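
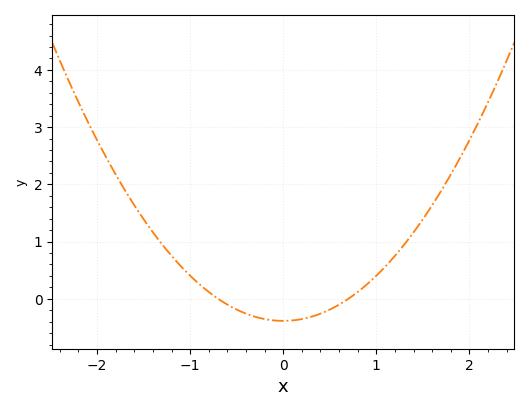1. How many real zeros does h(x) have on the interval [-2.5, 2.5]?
2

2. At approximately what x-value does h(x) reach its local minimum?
0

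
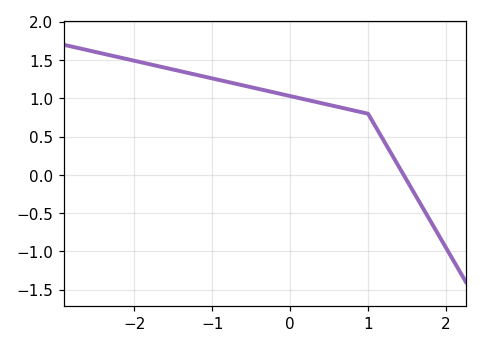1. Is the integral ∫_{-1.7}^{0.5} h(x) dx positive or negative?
positive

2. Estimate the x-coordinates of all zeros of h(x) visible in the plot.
1.5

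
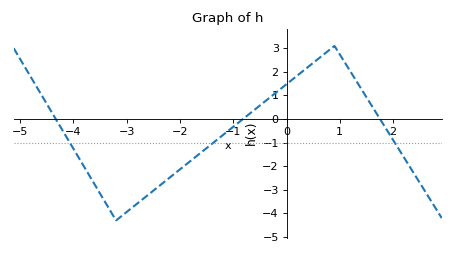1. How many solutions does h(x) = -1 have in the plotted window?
3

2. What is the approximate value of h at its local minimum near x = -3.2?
-4.3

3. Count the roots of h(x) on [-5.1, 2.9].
3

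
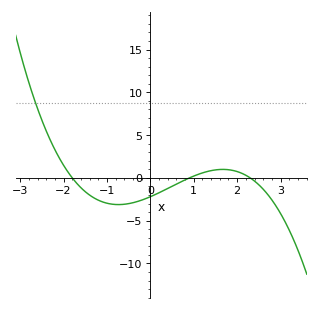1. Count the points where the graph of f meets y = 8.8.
1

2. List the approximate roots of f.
-1.8, 0.9, 2.3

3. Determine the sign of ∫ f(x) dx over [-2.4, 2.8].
negative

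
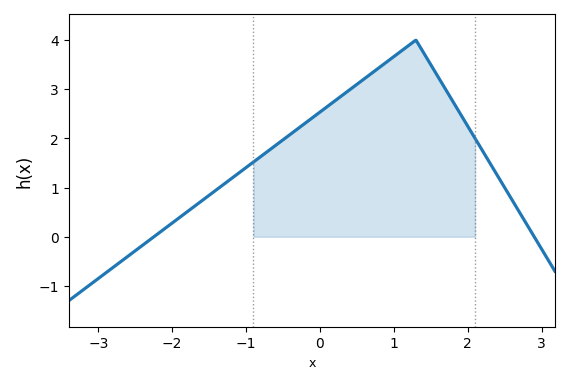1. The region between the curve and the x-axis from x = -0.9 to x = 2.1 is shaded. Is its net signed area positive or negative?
positive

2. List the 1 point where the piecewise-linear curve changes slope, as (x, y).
(1.3, 4)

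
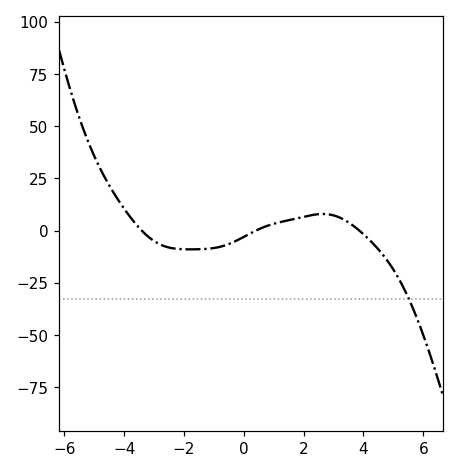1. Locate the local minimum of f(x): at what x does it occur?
-1.8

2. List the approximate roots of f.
-3.4, 0.4, 3.8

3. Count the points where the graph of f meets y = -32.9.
1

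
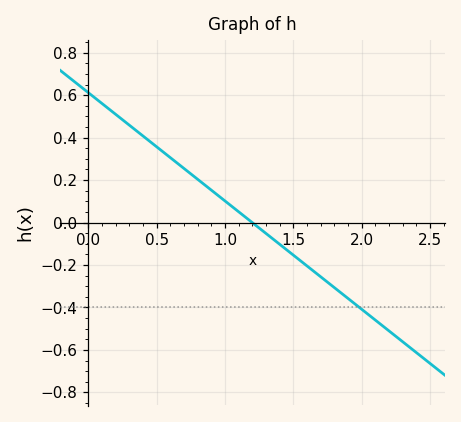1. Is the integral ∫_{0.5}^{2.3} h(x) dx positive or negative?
negative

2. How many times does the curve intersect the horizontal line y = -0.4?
1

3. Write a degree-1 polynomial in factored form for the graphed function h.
y = -0.51(x - 1.2)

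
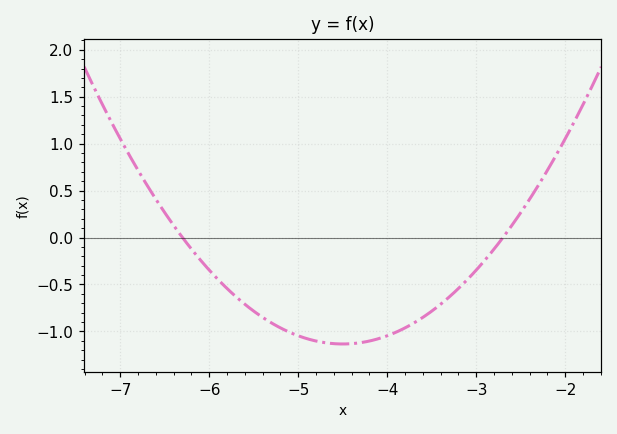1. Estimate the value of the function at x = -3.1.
-0.448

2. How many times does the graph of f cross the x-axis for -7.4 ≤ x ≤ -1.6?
2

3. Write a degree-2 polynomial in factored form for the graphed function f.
y = 0.35(x + 6.3)(x + 2.7)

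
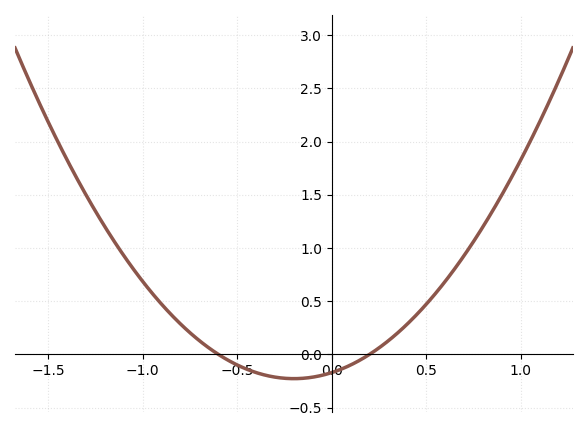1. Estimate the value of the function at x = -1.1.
0.95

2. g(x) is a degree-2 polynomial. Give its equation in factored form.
y = 1.43(x + 0.6)(x - 0.2)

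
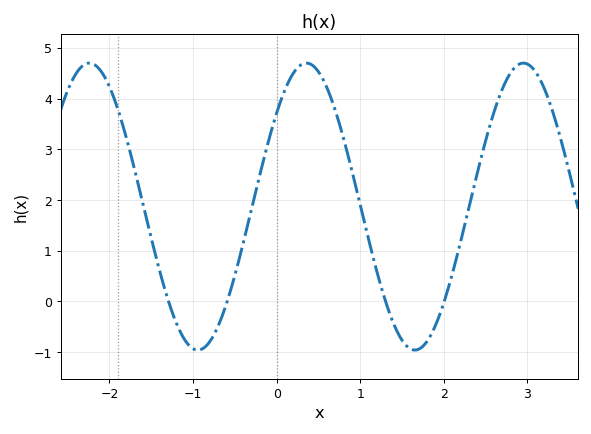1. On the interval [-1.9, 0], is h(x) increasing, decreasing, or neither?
neither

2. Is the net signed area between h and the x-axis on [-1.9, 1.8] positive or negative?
positive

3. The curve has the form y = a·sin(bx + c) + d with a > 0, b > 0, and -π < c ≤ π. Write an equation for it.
y = 2.83sin(2.4x + 0.71) + 1.87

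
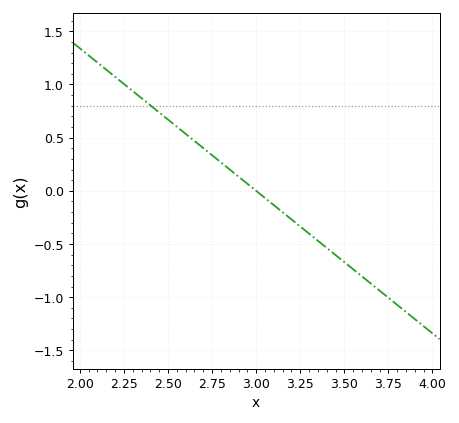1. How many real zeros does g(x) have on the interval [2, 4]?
1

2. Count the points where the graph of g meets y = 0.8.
1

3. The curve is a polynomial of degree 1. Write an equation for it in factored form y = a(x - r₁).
y = -1.34(x - 3)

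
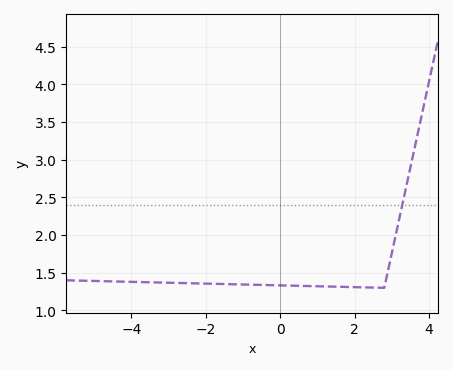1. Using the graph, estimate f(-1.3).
1.35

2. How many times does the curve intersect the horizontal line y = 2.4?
1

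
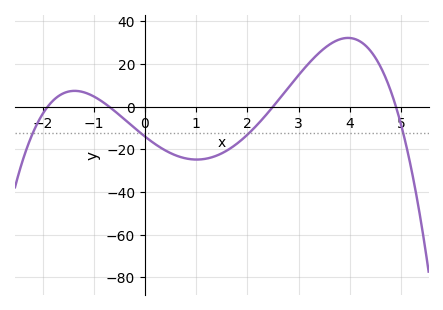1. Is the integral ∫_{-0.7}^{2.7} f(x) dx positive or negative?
negative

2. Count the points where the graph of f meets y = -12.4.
4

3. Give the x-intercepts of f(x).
-1.8, -0.8, 2.4, 4.8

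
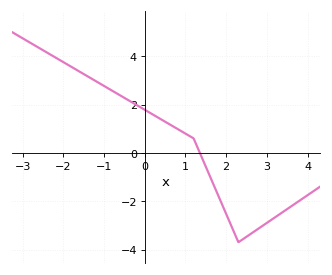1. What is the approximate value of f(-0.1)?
1.8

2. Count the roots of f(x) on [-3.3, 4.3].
1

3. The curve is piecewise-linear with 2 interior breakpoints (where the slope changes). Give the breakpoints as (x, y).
(1.2, 0.6); (2.3, -3.7)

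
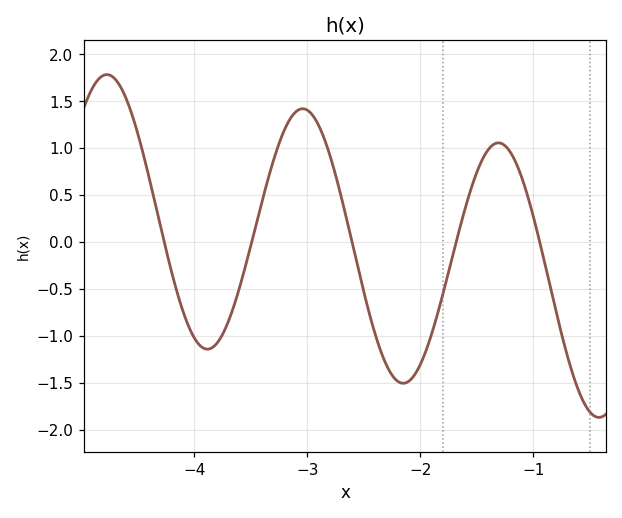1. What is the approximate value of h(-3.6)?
-0.5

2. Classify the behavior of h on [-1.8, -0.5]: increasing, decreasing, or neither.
neither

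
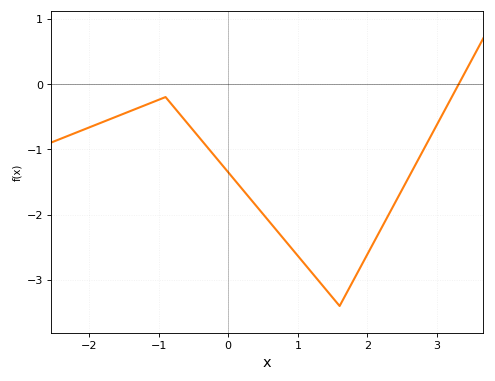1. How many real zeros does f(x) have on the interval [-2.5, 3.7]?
1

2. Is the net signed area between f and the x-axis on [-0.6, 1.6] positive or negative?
negative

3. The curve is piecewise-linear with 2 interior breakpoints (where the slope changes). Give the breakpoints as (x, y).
(-0.9, -0.2); (1.6, -3.4)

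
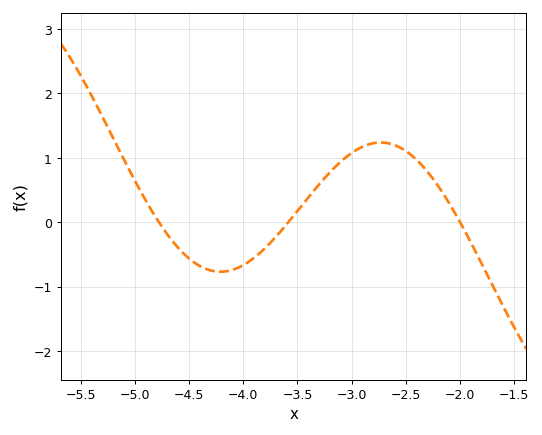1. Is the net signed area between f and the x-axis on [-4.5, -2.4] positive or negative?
positive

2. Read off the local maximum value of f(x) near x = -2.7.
1.2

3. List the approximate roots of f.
-4.8, -3.6, -2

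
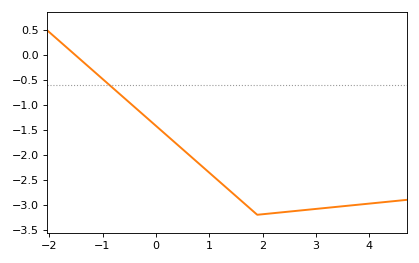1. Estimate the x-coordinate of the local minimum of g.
1.9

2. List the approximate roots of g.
-1.5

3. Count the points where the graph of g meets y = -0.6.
1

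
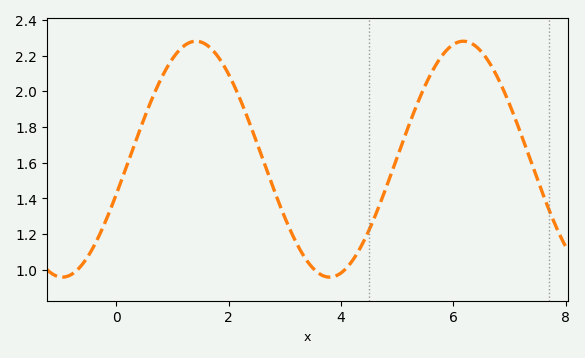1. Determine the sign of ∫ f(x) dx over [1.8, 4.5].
positive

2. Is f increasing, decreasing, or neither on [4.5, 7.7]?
neither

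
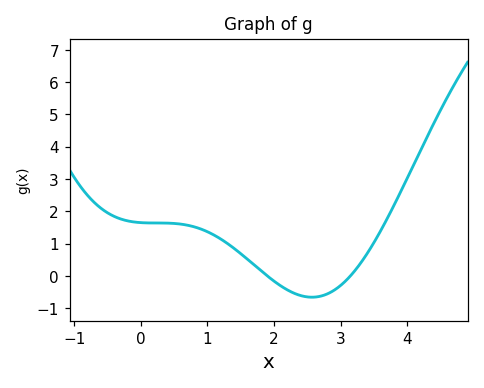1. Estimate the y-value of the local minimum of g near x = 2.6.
-0.7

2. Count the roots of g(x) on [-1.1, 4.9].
2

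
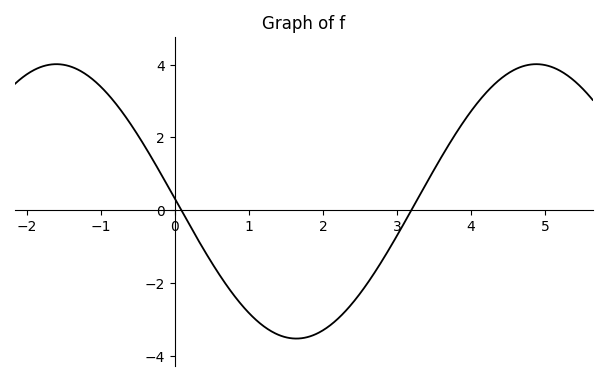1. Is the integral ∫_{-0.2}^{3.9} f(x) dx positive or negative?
negative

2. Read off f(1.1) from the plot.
-3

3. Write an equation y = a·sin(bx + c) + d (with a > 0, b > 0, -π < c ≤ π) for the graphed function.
y = 3.77sin(0.97x + 3.1) + 0.24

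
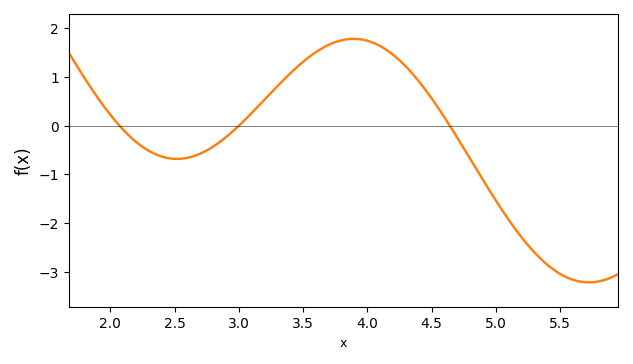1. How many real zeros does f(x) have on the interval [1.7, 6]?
3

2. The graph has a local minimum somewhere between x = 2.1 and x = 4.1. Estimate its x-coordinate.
2.52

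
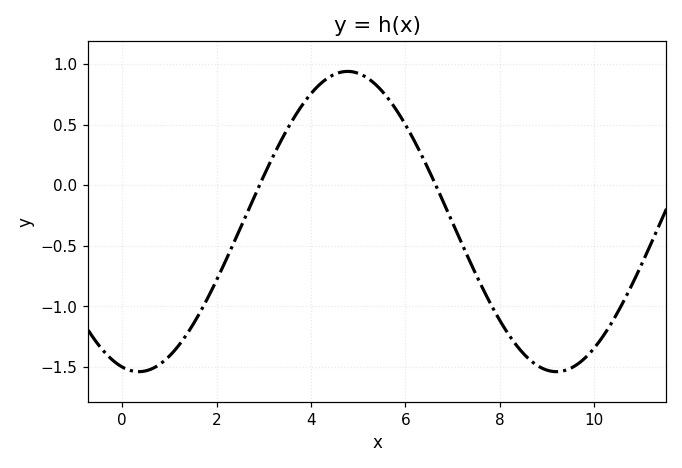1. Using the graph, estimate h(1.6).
-1.08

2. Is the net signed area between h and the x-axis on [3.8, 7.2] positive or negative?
positive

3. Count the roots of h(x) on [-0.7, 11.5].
2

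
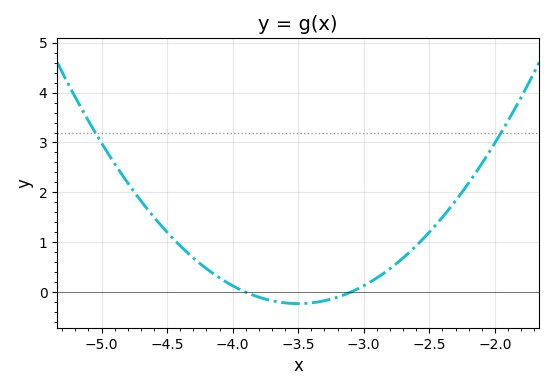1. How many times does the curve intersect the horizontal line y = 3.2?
2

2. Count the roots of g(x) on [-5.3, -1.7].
2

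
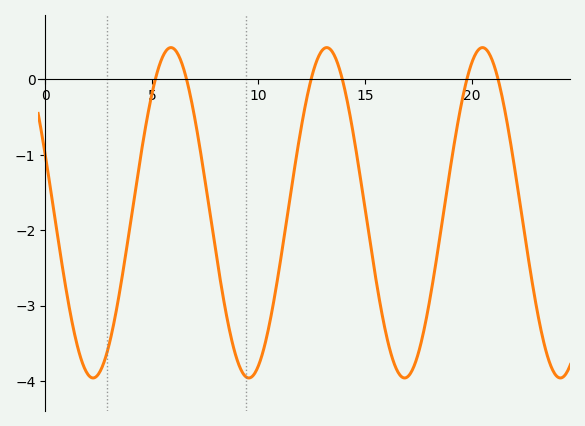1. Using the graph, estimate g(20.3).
0.385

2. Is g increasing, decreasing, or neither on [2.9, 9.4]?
neither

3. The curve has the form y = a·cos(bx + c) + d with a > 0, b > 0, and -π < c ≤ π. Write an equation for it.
y = 2.19cos(0.86x + 1.21) - 1.77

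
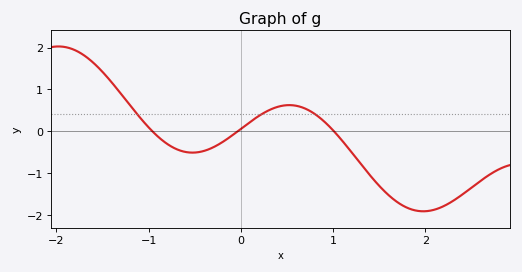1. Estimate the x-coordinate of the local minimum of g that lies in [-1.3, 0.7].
-0.525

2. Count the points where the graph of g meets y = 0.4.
3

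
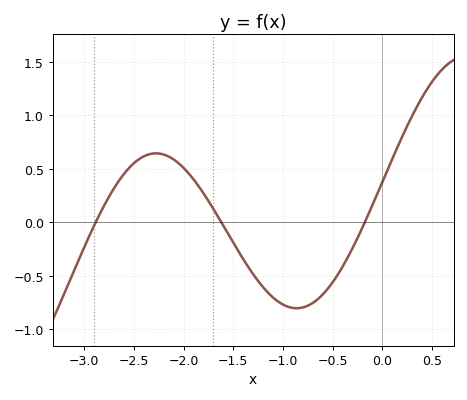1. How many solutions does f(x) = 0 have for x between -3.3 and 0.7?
3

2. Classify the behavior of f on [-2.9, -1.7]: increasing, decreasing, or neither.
neither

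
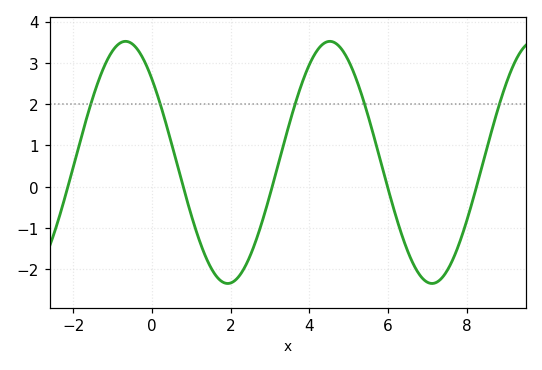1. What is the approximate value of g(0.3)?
1.7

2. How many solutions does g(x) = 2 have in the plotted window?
5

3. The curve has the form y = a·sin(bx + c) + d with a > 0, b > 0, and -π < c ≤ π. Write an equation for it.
y = 2.93sin(1.2x + 2.4) + 0.59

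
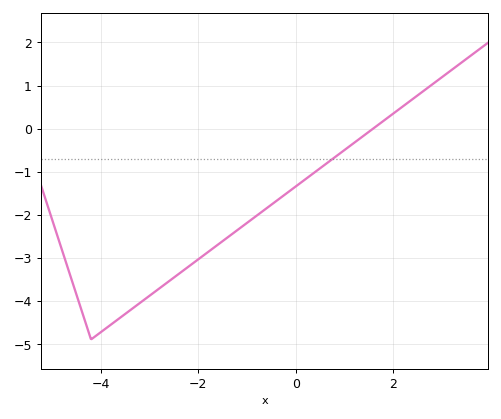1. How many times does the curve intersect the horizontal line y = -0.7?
1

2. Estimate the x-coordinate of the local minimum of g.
-4.2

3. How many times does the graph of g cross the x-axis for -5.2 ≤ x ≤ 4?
1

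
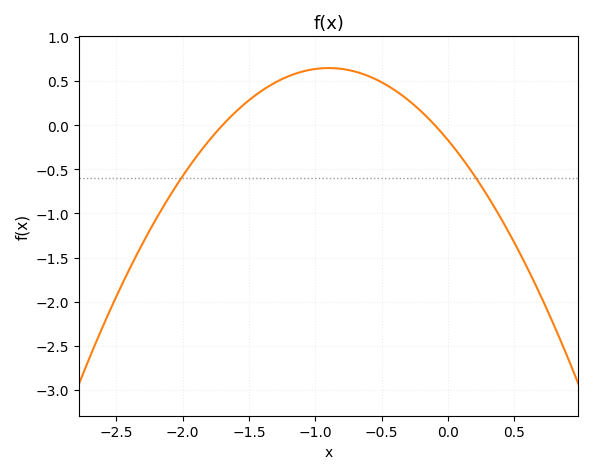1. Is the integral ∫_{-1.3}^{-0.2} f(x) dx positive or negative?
positive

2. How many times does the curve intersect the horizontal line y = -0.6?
2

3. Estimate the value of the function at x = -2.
-0.6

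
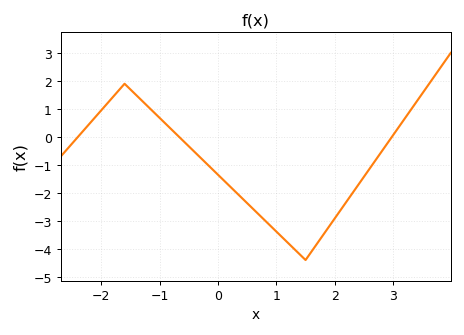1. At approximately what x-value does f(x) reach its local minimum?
1.5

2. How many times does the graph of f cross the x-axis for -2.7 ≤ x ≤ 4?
3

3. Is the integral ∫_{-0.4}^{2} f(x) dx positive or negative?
negative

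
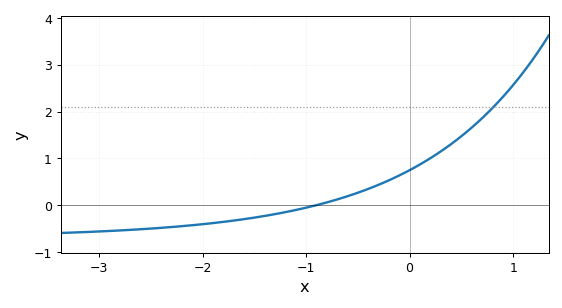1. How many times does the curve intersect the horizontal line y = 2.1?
1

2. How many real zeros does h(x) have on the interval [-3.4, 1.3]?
1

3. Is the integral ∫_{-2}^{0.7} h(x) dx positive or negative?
positive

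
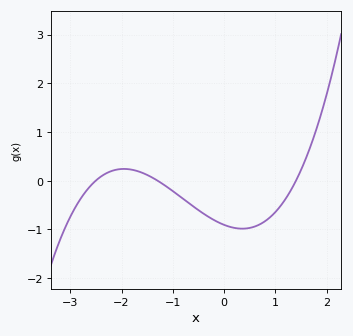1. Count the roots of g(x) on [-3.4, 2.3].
3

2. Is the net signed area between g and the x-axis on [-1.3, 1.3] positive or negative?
negative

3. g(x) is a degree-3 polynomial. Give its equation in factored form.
y = 0.2(x + 2.5)(x + 1.3)(x - 1.4)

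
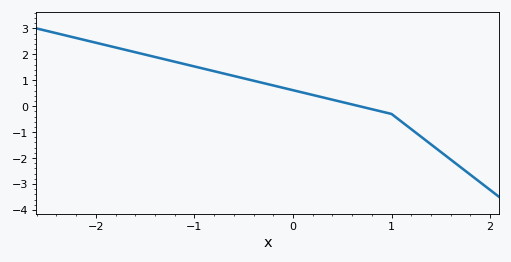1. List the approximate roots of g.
0.672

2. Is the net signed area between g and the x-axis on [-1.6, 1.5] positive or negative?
positive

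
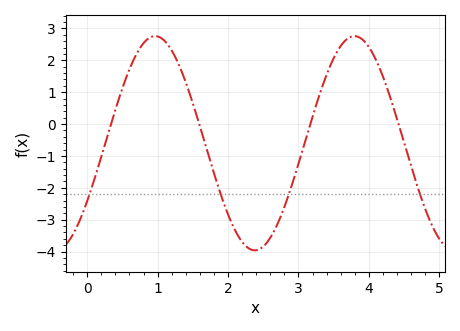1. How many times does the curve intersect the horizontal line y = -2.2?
4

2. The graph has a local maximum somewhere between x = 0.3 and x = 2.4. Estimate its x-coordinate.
1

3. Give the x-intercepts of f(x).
0.3, 1.6, 3.2, 4.4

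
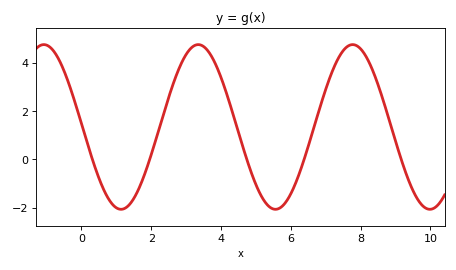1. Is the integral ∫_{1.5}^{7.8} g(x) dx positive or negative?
positive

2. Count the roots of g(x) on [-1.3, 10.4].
5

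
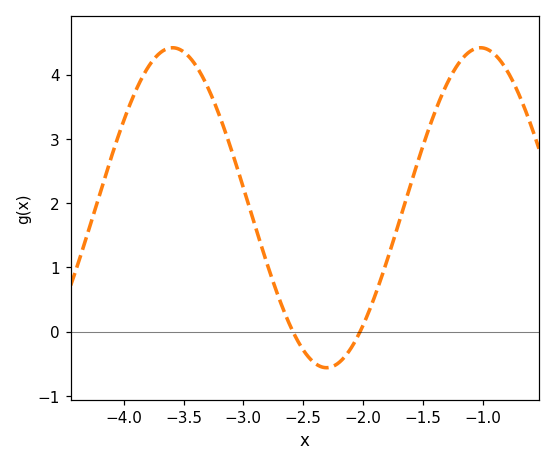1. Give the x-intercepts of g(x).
-2.58, -2.02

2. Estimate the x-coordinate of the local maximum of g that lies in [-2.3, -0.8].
-1.02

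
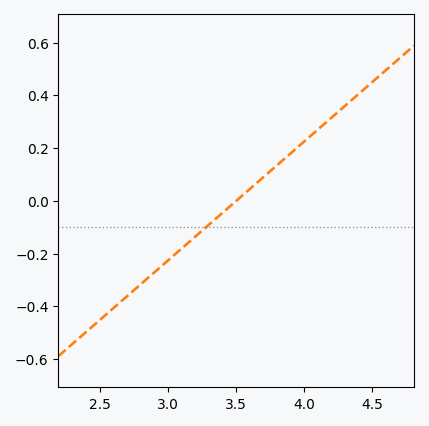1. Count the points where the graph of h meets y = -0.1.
1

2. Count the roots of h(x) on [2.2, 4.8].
1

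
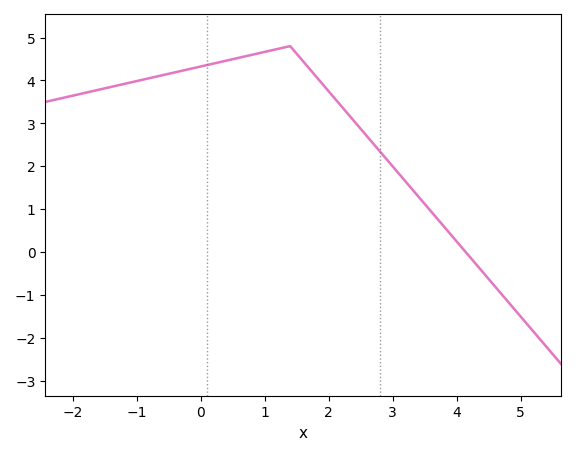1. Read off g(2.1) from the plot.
3.6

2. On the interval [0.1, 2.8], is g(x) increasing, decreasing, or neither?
neither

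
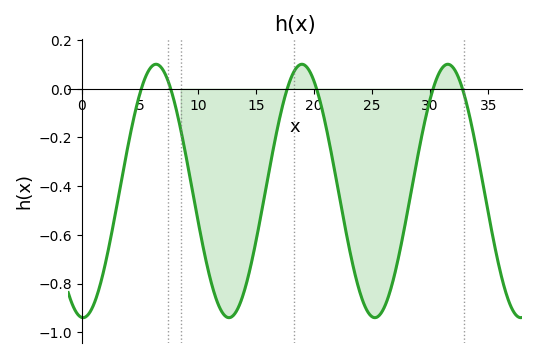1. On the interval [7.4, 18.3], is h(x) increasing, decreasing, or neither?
neither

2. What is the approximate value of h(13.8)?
-0.86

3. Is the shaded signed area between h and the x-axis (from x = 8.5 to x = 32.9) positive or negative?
negative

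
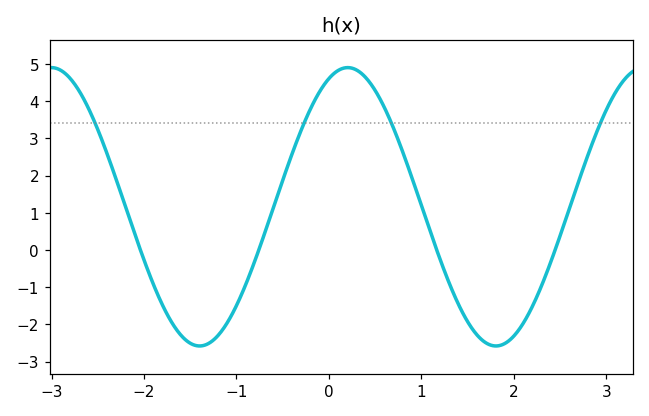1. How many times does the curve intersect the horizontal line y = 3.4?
4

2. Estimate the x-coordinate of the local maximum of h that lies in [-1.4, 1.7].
0.2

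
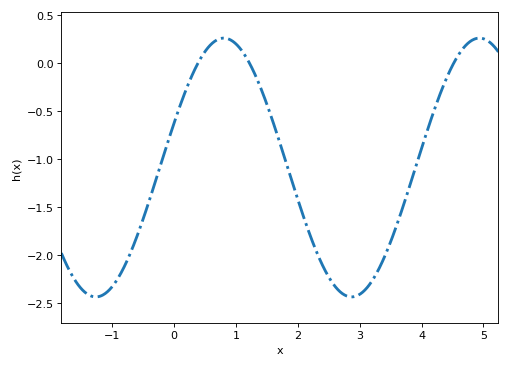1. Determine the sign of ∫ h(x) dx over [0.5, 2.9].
negative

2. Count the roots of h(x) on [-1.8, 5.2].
3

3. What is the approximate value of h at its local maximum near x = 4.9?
0.25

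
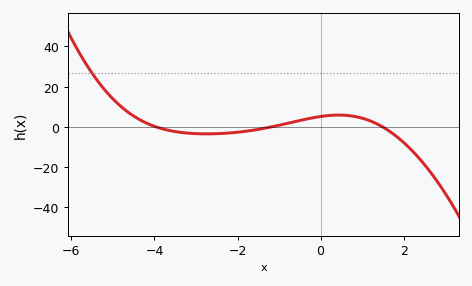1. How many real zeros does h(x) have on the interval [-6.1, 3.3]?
3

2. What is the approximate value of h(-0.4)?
4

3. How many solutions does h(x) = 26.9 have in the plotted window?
1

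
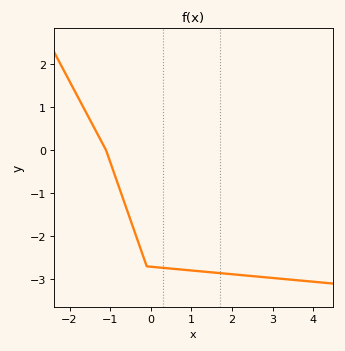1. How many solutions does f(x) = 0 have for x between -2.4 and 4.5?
1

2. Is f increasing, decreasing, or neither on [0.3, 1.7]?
decreasing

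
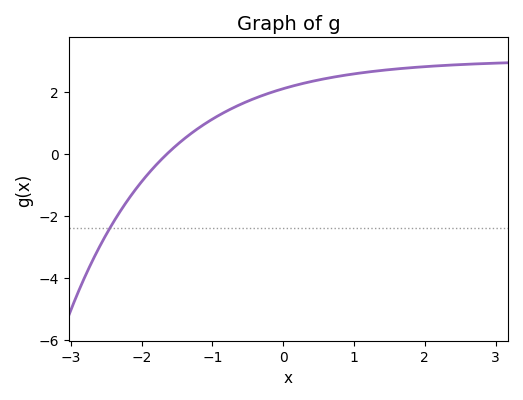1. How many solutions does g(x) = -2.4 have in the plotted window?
1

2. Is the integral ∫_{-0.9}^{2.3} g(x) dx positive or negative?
positive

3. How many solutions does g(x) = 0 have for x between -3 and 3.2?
1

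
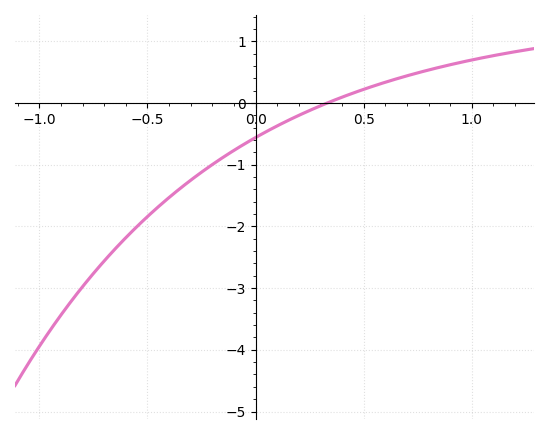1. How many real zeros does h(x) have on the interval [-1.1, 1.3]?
1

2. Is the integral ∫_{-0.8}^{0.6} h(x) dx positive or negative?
negative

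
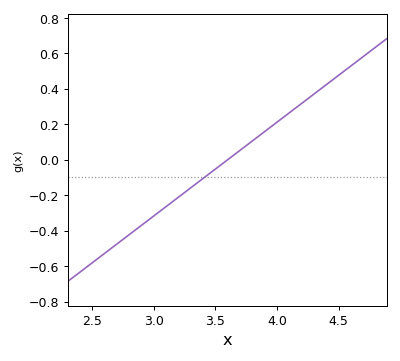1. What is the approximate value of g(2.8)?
-0.424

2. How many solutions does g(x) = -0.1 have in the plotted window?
1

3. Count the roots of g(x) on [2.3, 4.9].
1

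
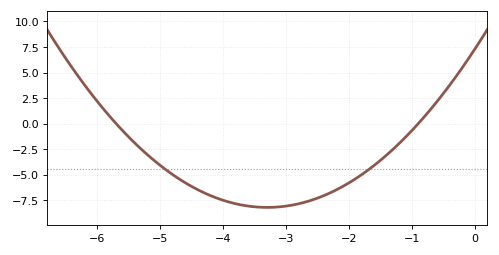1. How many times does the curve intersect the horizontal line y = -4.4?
2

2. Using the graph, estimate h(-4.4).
-6.4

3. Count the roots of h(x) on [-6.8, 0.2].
2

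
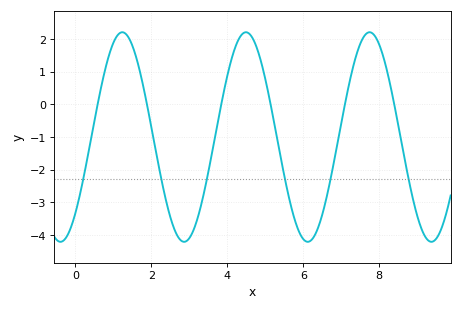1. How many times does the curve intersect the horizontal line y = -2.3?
6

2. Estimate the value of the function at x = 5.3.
-1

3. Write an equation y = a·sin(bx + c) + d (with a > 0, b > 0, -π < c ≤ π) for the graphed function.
y = 3.21sin(1.9x - 0.81) - 1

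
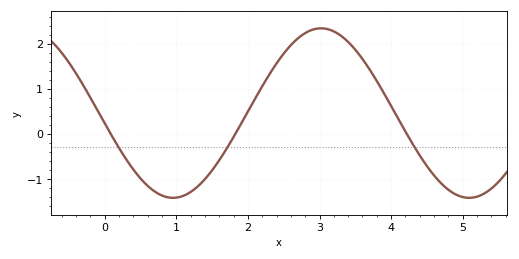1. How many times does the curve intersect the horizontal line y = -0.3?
3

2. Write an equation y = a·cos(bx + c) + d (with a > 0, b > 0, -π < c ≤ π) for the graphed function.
y = 1.88cos(1.52x + 1.69) + 0.46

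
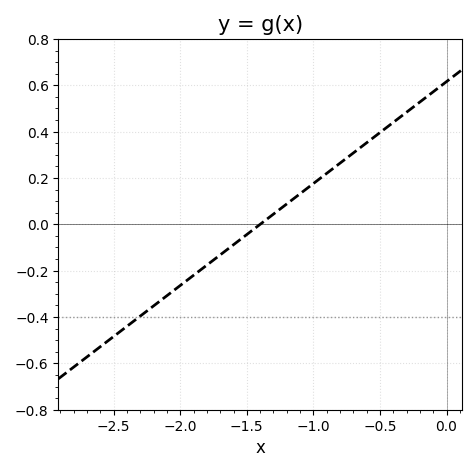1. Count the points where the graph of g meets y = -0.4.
1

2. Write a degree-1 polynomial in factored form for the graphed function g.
y = 0.44(x + 1.4)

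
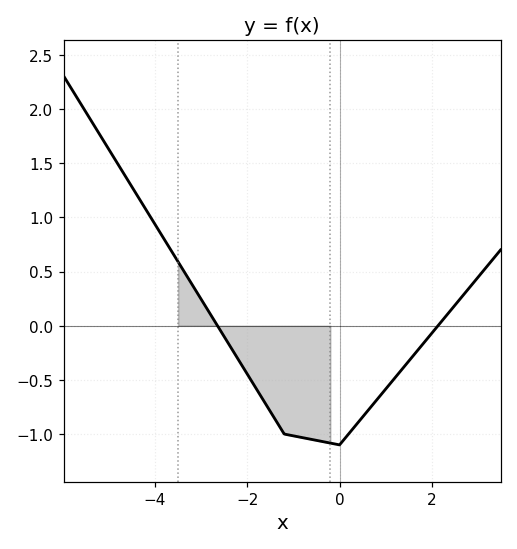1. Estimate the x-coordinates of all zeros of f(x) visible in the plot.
-2.65, 2.13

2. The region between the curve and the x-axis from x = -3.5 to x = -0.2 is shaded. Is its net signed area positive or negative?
negative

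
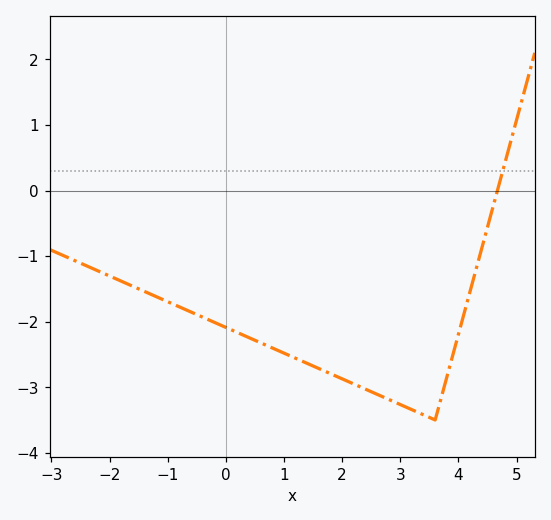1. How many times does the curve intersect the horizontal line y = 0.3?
1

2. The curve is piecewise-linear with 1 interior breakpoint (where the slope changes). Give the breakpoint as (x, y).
(3.6, -3.5)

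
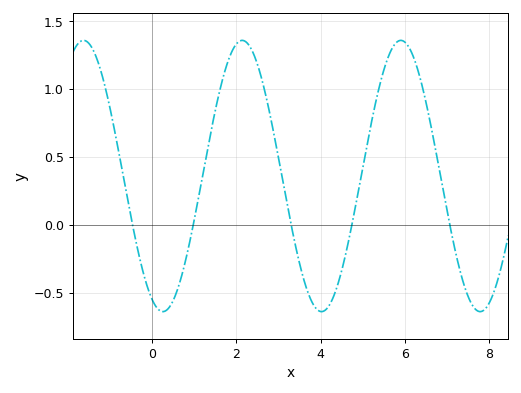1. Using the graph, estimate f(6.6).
0.753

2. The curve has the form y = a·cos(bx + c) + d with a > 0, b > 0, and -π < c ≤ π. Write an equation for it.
y = 1cos(1.67x + 2.71) + 0.36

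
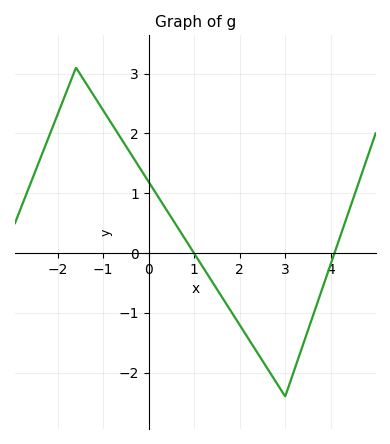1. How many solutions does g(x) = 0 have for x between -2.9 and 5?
2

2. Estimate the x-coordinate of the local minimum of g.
3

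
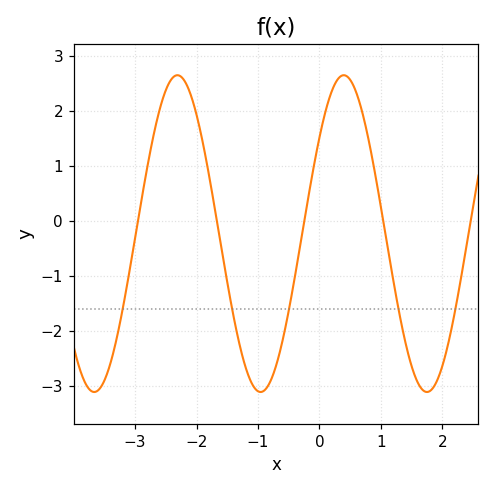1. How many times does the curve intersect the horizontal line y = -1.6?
5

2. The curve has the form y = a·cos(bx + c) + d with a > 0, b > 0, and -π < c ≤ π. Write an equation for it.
y = 2.88cos(2.32x - 0.922) - 0.23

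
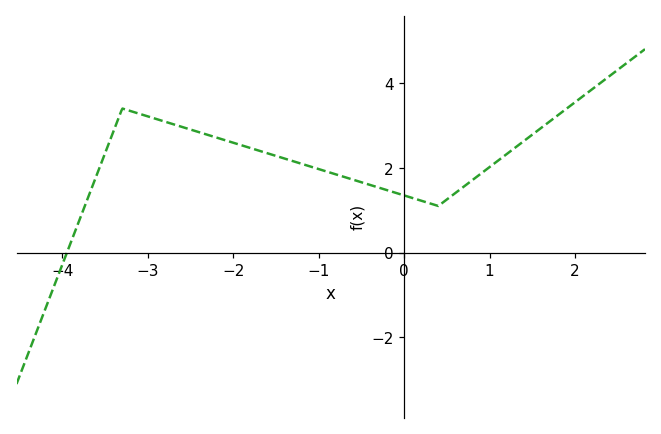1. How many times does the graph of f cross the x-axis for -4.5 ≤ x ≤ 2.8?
1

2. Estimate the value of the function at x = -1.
1.97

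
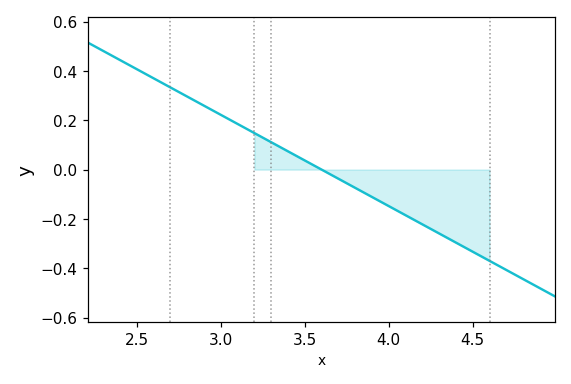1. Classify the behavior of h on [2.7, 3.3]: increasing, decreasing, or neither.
decreasing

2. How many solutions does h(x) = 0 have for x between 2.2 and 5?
1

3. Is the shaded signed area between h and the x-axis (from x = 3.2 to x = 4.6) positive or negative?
negative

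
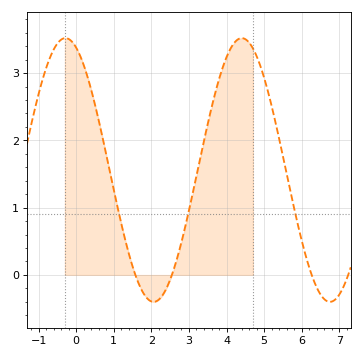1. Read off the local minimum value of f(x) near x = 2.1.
-0.4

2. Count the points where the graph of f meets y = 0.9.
3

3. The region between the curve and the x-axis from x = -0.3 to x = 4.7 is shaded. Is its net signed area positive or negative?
positive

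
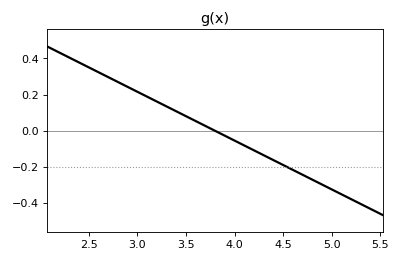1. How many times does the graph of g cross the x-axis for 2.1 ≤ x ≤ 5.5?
1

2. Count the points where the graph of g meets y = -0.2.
1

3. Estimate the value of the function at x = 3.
0.216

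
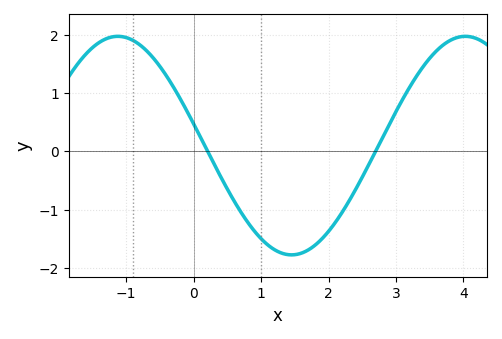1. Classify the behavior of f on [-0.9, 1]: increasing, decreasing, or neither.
decreasing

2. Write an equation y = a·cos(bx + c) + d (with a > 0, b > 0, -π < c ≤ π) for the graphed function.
y = 1.88cos(1.22x + 1.37) + 0.1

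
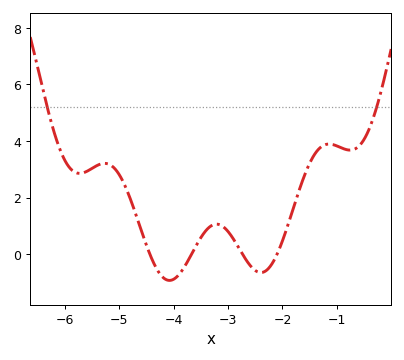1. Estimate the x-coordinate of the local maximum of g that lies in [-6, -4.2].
-5.3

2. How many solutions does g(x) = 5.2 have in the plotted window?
2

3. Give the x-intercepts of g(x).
-4.4, -3.7, -2.7, -2.1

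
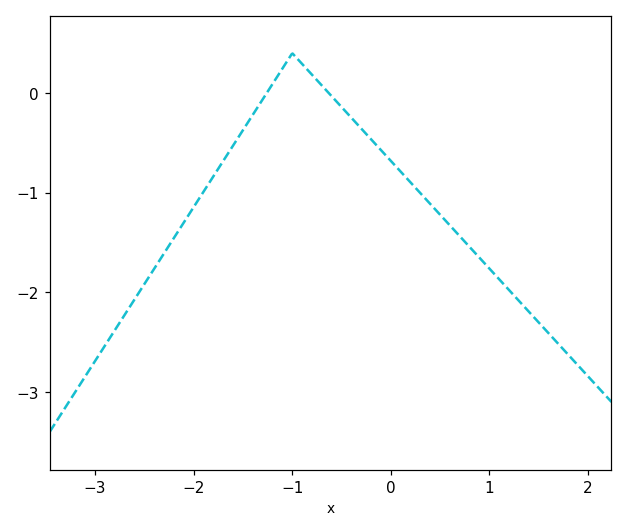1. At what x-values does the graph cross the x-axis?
-1.3, -0.6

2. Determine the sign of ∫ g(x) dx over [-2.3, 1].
negative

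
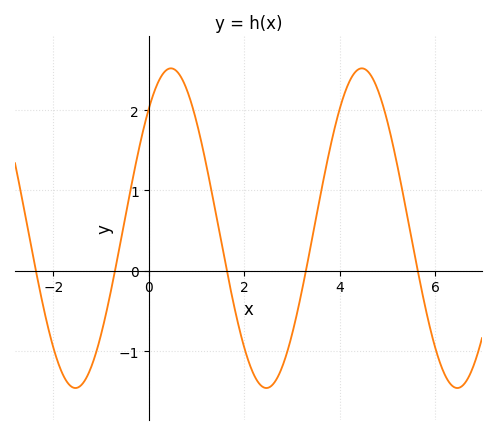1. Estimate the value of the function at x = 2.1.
-1.1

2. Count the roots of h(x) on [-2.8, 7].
5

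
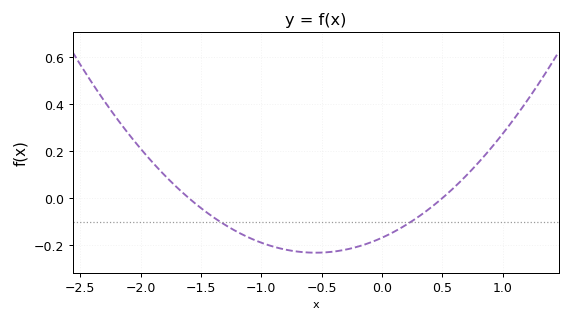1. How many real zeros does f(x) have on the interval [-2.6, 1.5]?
2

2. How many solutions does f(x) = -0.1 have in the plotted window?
2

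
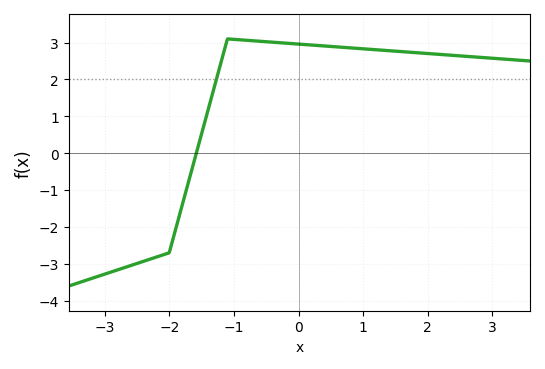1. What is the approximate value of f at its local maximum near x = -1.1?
3.1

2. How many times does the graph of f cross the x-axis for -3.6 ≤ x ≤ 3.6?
1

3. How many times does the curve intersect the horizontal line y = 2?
1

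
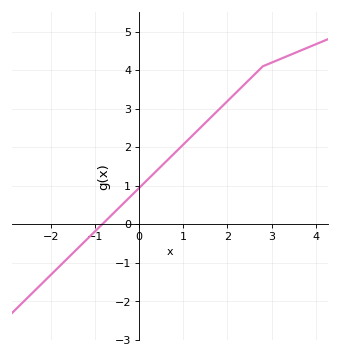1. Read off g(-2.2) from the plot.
-1.54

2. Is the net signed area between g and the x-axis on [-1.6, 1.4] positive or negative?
positive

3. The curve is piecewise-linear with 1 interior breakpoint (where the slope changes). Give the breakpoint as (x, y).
(2.8, 4.1)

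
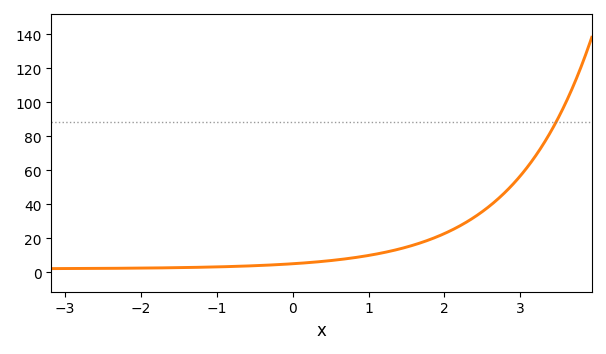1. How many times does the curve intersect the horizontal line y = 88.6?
1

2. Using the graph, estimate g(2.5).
35.7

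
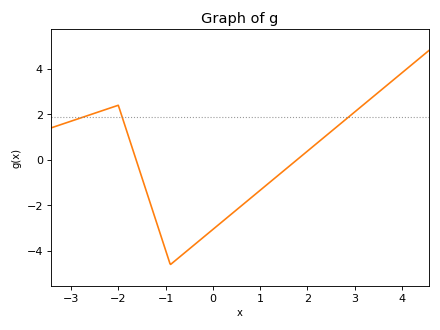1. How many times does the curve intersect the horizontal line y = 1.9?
3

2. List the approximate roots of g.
-1.6, 1.8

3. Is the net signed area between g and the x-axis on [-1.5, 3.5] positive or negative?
negative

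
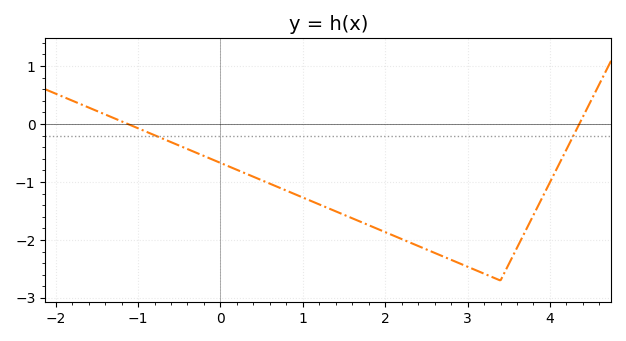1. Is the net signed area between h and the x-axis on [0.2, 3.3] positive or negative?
negative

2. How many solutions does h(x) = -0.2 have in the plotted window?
2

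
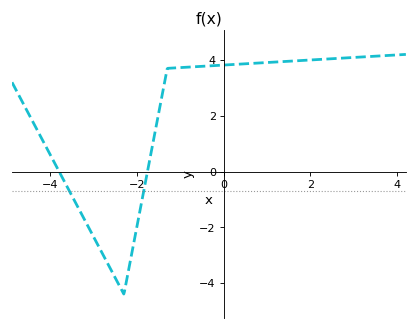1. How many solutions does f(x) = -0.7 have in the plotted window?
2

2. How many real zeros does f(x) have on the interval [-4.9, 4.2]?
2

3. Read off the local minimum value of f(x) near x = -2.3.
-4.4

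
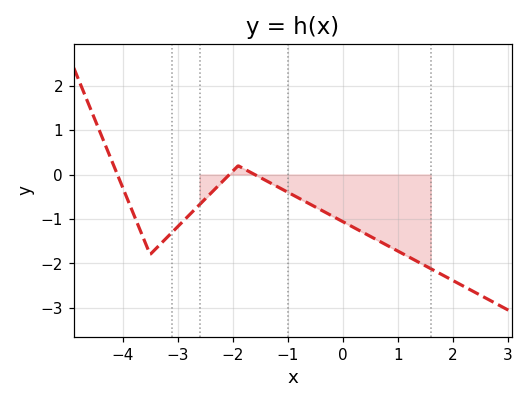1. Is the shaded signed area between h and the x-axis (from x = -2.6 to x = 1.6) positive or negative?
negative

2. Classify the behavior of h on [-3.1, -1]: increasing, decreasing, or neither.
neither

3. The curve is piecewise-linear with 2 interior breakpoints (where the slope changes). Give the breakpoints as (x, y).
(-3.5, -1.8); (-1.9, 0.2)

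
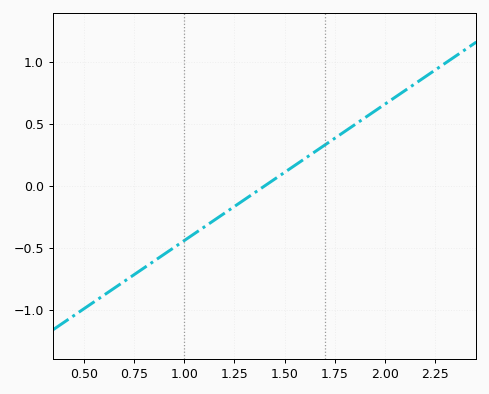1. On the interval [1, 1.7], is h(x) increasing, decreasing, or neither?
increasing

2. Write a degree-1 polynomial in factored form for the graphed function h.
y = 1.1(x - 1.4)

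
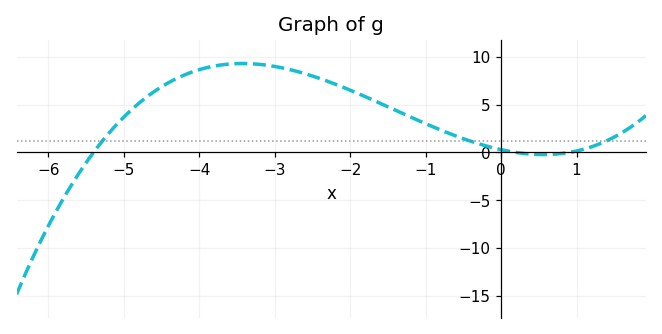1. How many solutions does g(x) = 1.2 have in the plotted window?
3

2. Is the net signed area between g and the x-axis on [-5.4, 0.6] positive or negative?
positive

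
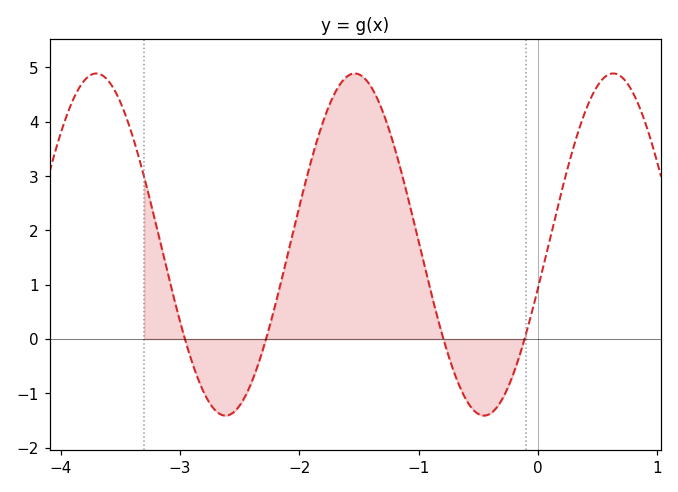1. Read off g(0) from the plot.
0.933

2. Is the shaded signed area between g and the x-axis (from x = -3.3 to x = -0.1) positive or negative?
positive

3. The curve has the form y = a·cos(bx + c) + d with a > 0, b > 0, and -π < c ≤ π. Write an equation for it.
y = 3.15cos(2.9x - 1.83) + 1.74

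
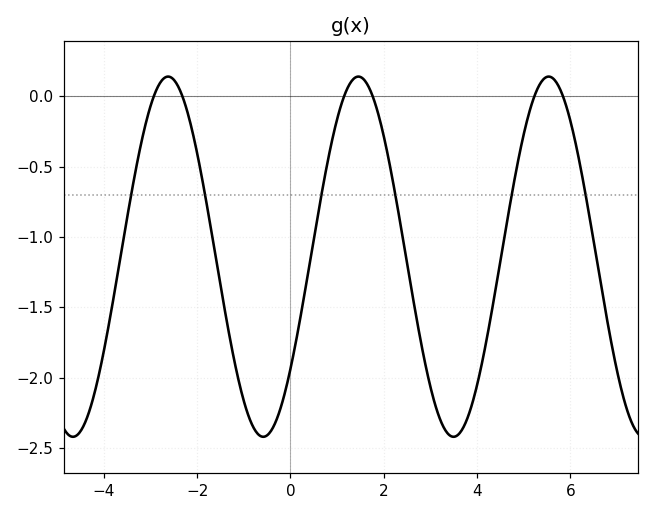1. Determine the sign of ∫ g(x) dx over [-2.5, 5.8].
negative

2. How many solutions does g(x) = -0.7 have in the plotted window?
6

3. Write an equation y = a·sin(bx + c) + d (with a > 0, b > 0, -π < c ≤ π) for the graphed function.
y = 1.28sin(1.5x - 0.67) - 1.14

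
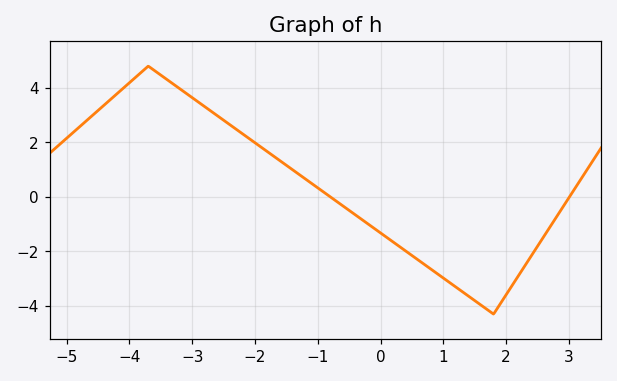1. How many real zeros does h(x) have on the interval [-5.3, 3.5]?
2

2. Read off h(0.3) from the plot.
-1.82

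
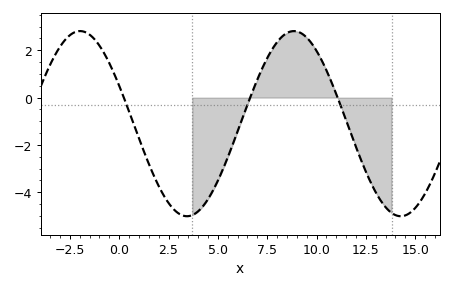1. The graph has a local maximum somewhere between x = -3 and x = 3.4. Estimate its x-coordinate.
-2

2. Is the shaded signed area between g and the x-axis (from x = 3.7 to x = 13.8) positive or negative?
negative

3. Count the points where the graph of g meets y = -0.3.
3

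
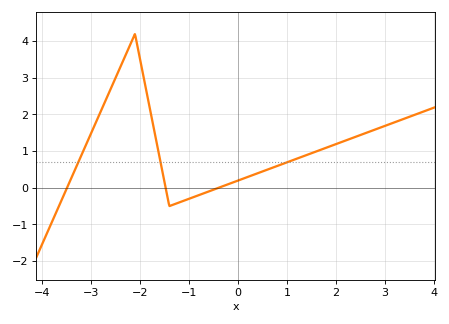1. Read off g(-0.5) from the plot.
-0.052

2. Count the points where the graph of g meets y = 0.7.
3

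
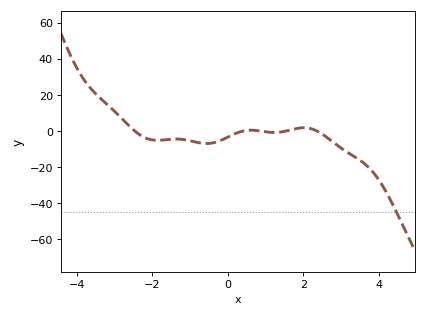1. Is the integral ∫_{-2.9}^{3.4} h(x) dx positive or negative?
negative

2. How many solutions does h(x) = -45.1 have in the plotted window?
1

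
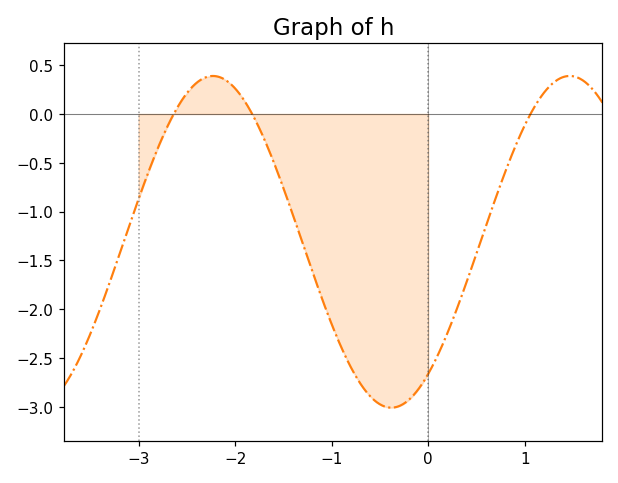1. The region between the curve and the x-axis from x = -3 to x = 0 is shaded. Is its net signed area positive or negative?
negative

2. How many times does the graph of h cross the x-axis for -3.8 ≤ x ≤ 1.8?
3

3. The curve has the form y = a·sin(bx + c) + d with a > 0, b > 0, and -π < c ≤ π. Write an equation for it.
y = 1.7sin(1.7x - 0.922) - 1.31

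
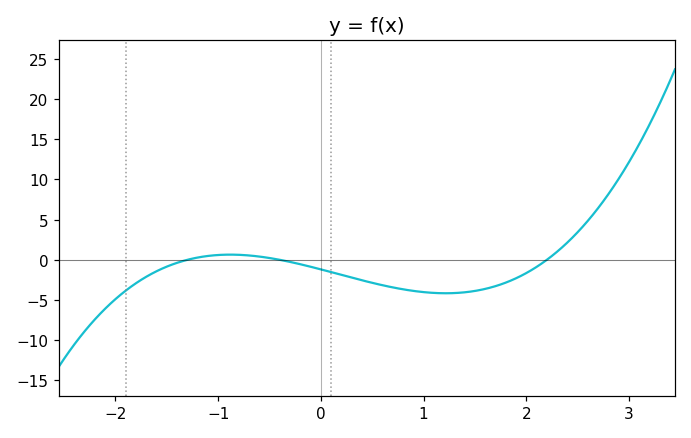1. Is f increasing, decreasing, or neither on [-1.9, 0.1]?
neither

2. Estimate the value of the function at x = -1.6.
-1.42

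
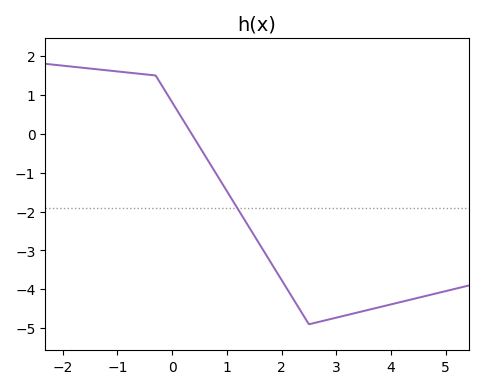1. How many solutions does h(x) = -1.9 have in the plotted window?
1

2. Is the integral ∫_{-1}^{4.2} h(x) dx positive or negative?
negative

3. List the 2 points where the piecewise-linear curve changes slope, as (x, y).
(-0.3, 1.5); (2.5, -4.9)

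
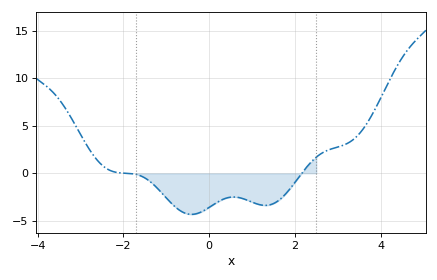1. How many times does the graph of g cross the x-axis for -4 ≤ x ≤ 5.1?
2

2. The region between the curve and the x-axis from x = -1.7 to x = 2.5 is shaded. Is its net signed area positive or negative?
negative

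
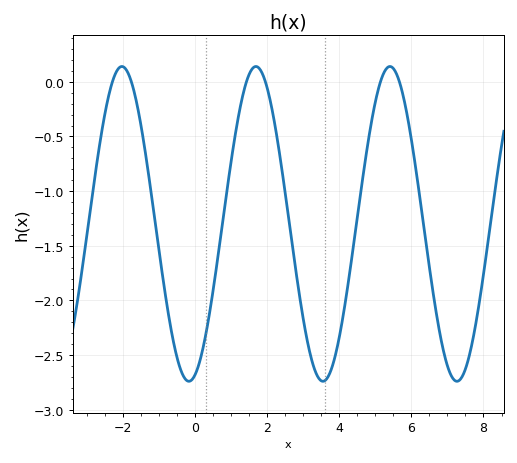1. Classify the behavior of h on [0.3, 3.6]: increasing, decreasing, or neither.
neither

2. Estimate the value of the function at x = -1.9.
0.1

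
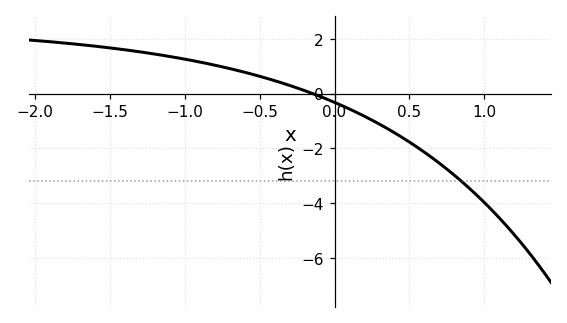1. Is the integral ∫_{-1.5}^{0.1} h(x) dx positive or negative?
positive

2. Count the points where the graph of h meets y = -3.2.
1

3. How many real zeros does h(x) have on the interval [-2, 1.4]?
1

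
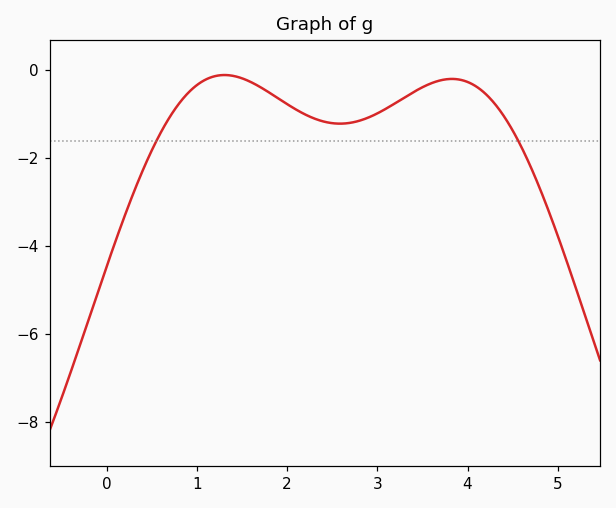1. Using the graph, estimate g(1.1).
-0.211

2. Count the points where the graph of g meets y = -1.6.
2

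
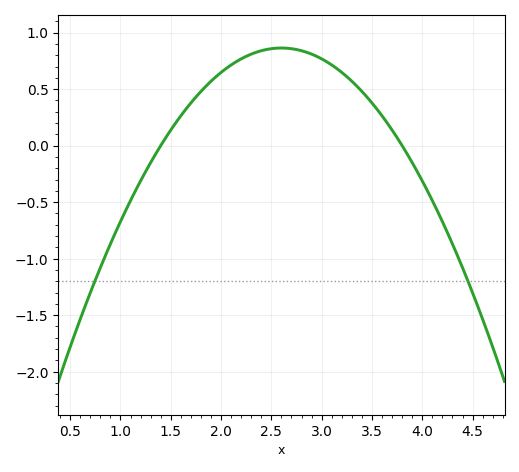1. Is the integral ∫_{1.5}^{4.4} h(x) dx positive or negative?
positive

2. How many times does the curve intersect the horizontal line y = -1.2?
2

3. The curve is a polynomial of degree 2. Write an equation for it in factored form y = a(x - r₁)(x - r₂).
y = -0.6(x - 1.4)(x - 3.8)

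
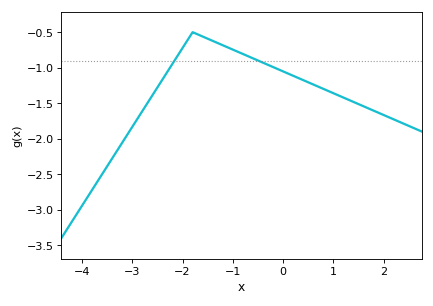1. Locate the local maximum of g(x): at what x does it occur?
-1.8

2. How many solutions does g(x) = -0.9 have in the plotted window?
2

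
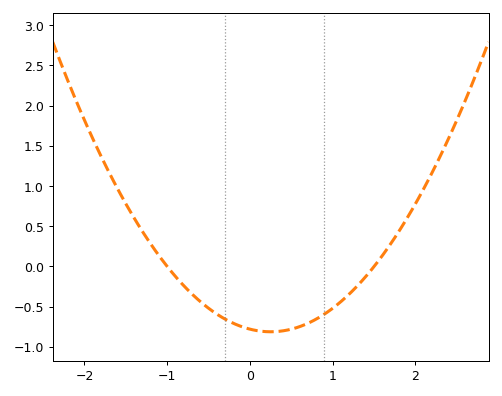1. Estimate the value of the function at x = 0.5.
-0.78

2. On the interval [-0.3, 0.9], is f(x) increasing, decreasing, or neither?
neither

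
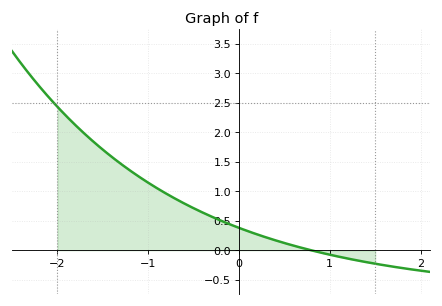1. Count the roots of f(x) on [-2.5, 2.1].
1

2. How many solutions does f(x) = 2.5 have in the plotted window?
1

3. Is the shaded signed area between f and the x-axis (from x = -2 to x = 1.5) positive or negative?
positive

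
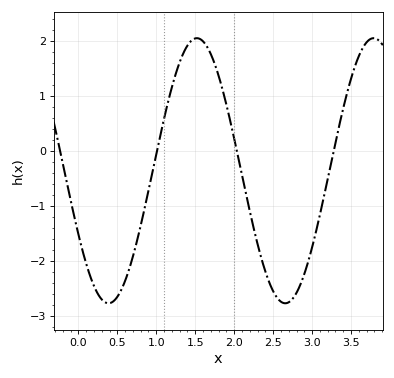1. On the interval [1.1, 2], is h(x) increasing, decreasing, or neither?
neither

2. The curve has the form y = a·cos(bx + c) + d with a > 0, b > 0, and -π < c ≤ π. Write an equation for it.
y = 2.41cos(2.77x + 2.07) - 0.36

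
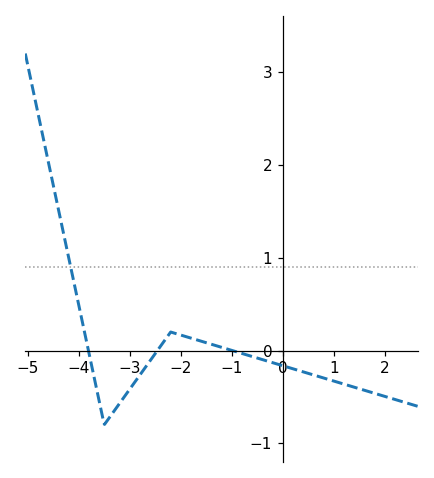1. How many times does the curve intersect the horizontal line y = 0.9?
1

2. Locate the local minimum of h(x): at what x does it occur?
-3.5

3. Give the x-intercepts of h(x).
-3.81, -2.46, -0.99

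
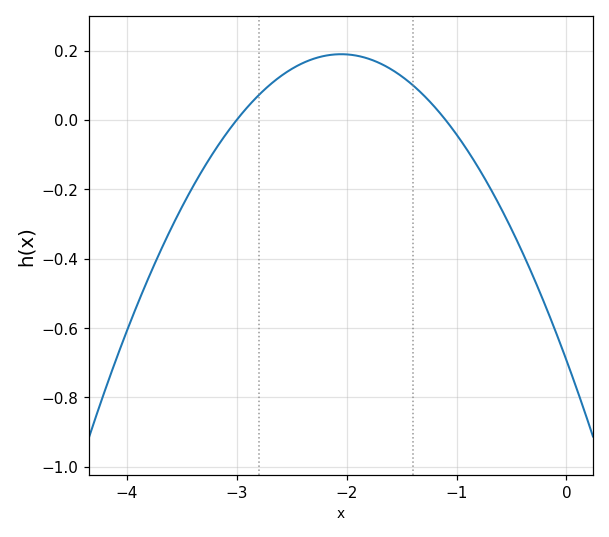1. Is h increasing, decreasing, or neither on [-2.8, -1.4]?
neither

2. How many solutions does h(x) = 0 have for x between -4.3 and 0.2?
2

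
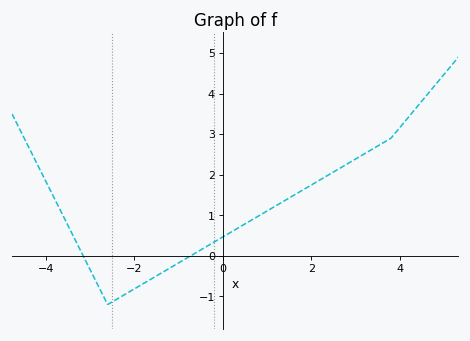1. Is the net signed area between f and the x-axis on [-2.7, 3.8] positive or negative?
positive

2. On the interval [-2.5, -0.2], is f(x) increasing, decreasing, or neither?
increasing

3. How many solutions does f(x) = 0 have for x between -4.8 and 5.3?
2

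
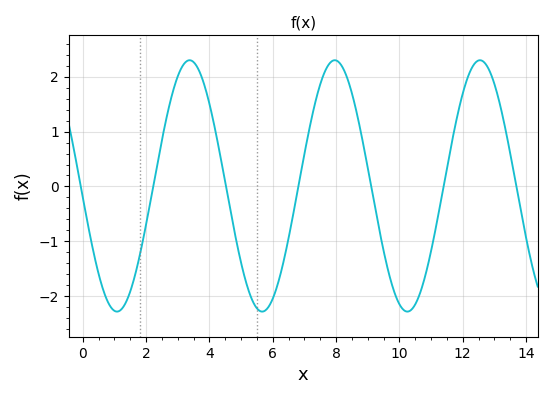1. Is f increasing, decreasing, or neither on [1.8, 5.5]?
neither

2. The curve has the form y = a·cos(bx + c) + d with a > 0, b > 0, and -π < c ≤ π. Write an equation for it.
y = 2.29cos(1.37x + 1.66) + 0.01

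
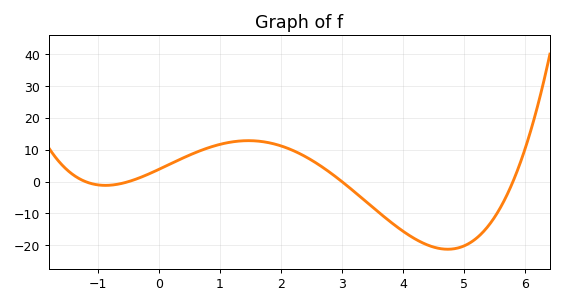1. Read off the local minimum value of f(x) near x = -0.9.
-1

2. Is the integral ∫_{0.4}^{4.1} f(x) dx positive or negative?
positive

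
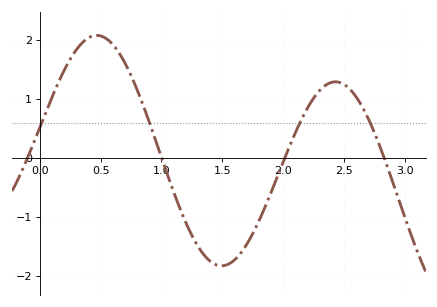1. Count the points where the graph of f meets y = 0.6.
4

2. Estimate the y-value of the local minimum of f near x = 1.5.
-1.82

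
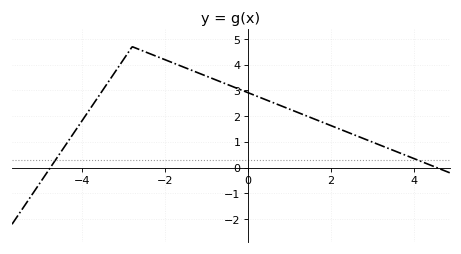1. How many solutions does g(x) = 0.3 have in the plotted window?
2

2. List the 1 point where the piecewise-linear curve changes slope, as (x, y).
(-2.8, 4.7)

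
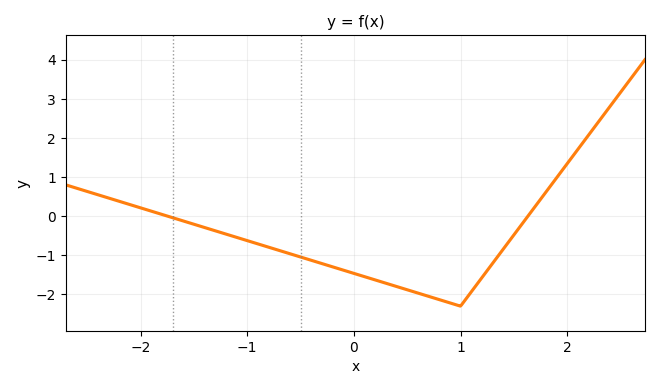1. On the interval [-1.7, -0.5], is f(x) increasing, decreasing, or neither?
decreasing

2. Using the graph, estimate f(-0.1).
-1.4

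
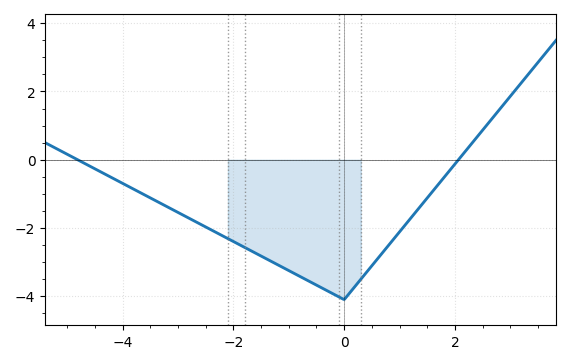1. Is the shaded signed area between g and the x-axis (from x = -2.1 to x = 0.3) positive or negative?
negative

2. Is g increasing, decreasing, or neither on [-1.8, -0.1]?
decreasing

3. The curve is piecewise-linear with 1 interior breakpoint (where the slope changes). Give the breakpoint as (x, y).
(0, -4.1)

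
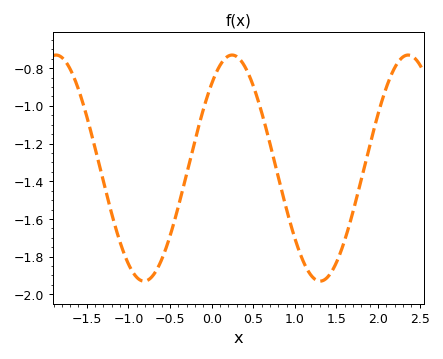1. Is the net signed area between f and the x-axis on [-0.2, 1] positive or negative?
negative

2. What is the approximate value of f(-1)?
-1.84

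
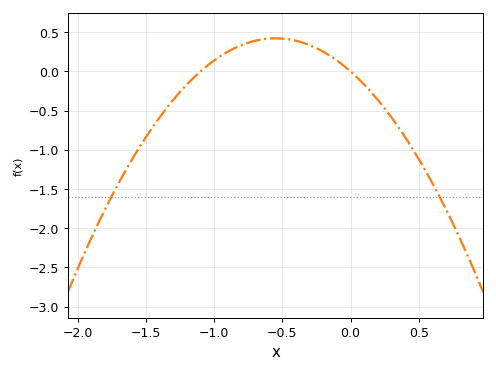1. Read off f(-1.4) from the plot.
-0.588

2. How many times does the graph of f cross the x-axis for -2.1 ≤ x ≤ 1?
2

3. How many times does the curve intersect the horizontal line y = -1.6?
2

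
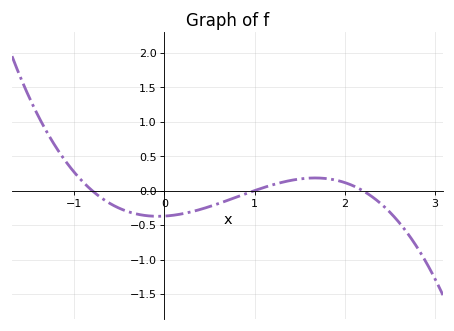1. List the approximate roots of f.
-0.8, 1, 2.2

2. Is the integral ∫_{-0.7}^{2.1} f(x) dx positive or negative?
negative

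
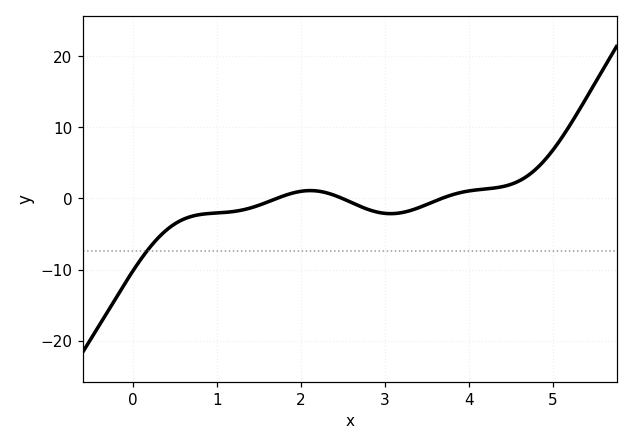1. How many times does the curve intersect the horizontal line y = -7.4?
1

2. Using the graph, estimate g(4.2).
1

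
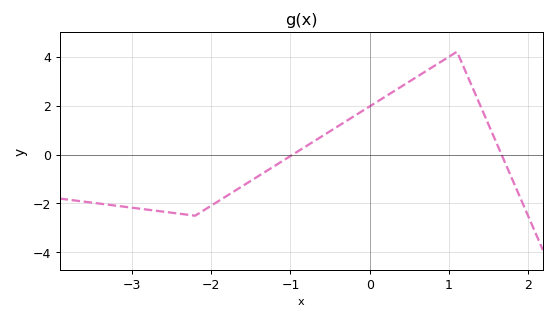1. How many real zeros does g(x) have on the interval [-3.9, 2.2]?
2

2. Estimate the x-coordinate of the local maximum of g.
1.1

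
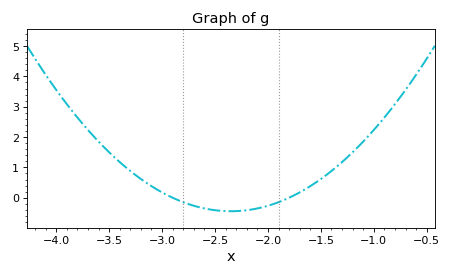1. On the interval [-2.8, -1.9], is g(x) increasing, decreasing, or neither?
neither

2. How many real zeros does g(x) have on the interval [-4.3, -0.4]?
2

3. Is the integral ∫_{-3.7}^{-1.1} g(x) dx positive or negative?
positive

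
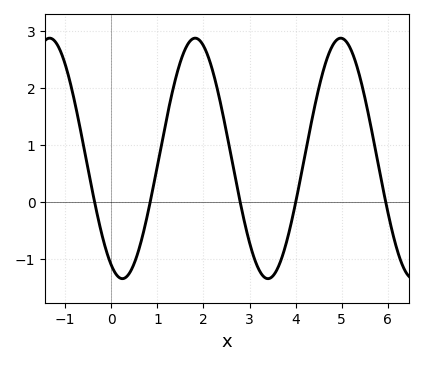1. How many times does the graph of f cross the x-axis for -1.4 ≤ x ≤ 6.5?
5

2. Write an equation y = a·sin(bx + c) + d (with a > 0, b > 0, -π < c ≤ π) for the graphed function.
y = 2.11sin(2x - 2) + 0.76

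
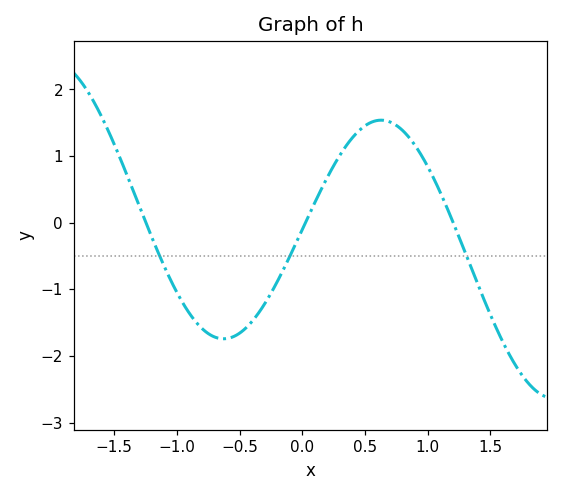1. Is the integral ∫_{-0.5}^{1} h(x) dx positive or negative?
positive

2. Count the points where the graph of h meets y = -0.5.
3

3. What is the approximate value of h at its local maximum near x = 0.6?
1.54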